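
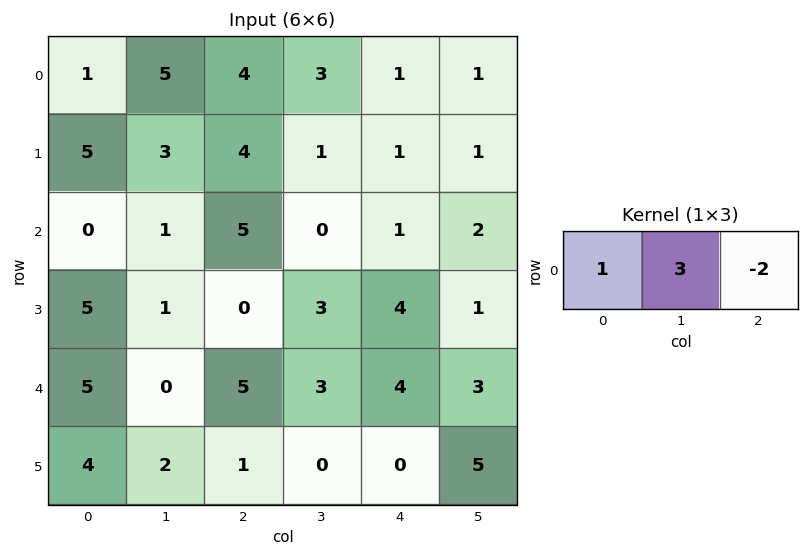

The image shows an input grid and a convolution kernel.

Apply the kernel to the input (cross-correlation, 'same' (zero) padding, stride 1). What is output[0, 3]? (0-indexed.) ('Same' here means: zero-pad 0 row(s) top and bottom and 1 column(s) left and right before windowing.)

11

The receptive field on the zero-padded input at this output position is [4 3 1]. Elementwise product with the kernel and sum: 4·1 + 3·3 + 1·-2.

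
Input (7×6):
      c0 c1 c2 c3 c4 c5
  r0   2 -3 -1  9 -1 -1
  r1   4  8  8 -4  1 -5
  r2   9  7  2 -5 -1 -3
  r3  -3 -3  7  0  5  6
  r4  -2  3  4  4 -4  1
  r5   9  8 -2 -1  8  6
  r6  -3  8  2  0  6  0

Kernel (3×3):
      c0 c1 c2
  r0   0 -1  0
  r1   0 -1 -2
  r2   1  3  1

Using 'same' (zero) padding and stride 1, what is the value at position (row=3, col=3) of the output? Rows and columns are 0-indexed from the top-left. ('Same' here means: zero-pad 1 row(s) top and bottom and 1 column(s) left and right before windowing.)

The receptive field on the zero-padded input at this output position is [2 -5 -1 / 7 0 5 / 4 4 -4]. Elementwise product with the kernel and sum: -5·-1 + 0·-1 + 5·-2 + 4·1 + 4·3 + -4·1.

7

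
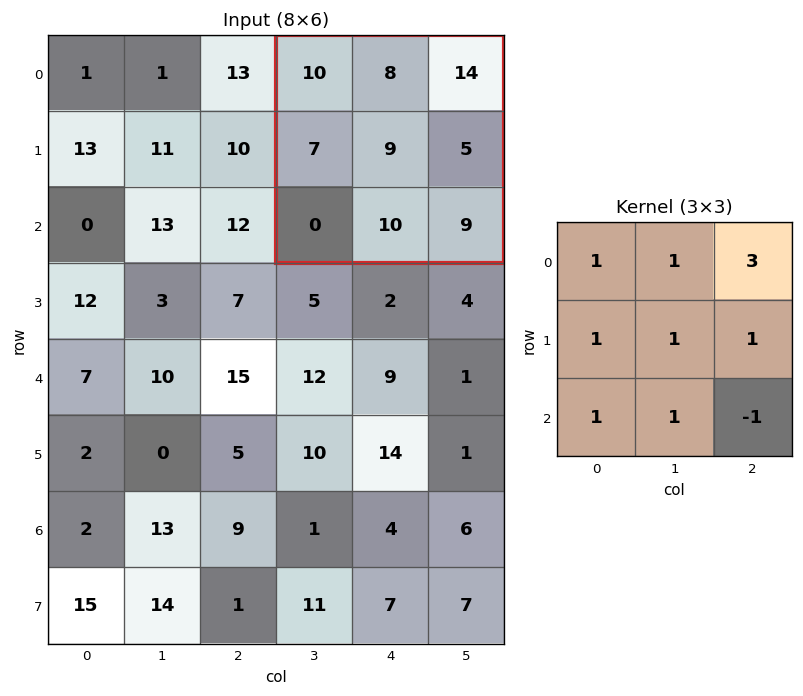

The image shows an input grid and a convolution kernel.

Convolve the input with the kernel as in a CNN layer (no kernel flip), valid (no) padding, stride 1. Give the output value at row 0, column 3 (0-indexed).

The receptive field on the input at this output position is [10 8 14 / 7 9 5 / 0 10 9]. Elementwise product with the kernel and sum: 10·1 + 8·1 + 14·3 + 7·1 + 9·1 + 5·1 + 0·1 + 10·1 + 9·-1.

82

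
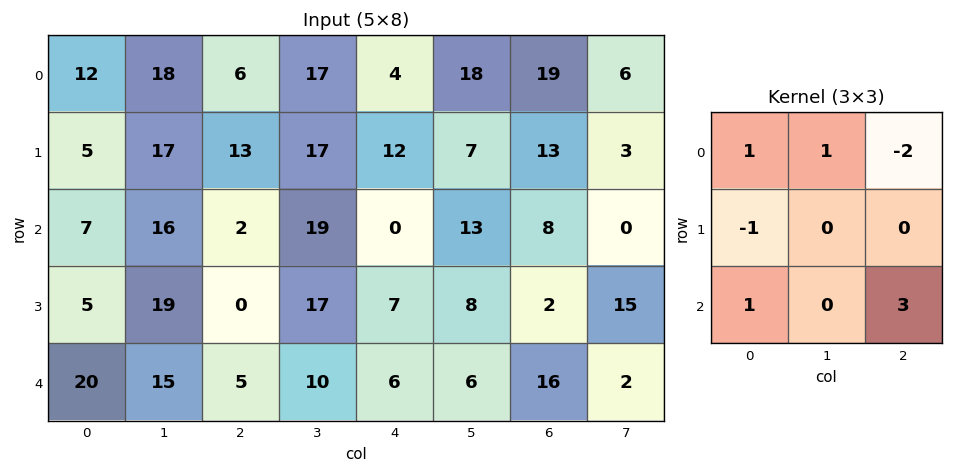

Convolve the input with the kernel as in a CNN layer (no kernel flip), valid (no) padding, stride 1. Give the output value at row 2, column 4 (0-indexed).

The receptive field on the input at this output position is [0 13 8 / 7 8 2 / 6 6 16]. Elementwise product with the kernel and sum: 0·1 + 13·1 + 8·-2 + 7·-1 + 6·1 + 16·3.

44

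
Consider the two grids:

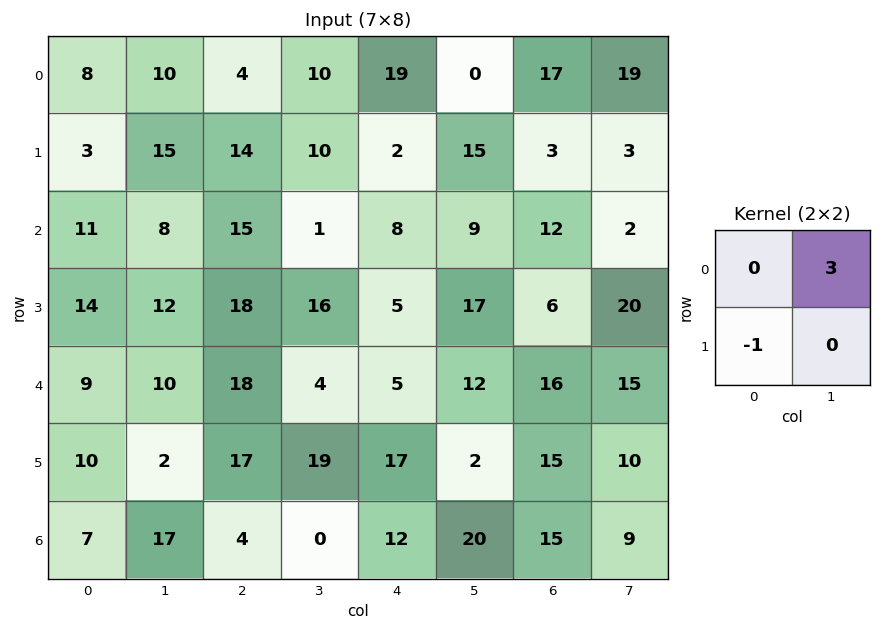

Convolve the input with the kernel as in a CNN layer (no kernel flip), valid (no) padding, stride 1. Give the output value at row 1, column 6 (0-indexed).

-3

The receptive field on the input at this output position is [3 3 / 12 2]. Elementwise product with the kernel and sum: 3·3 + 12·-1.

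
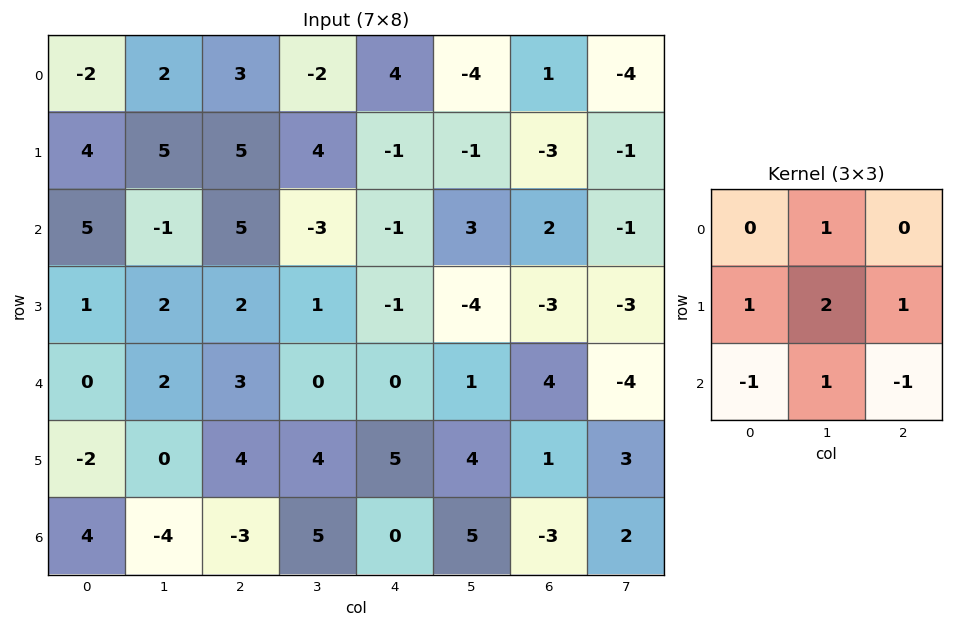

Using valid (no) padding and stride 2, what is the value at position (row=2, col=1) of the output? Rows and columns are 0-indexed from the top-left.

The receptive field on the input at this output position is [3 0 0 / 4 4 5 / -3 5 0]. Elementwise product with the kernel and sum: 0·1 + 4·1 + 4·2 + 5·1 + -3·-1 + 5·1 + 0·-1.

25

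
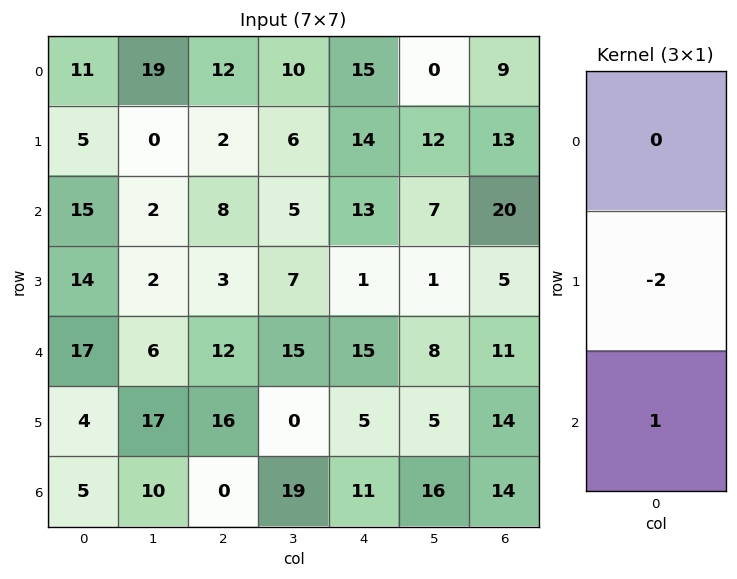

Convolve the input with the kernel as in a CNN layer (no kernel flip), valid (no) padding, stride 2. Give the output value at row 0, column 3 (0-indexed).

The receptive field on the input at this output position is [9 / 13 / 20]. Elementwise product with the kernel and sum: 13·-2 + 20·1.

-6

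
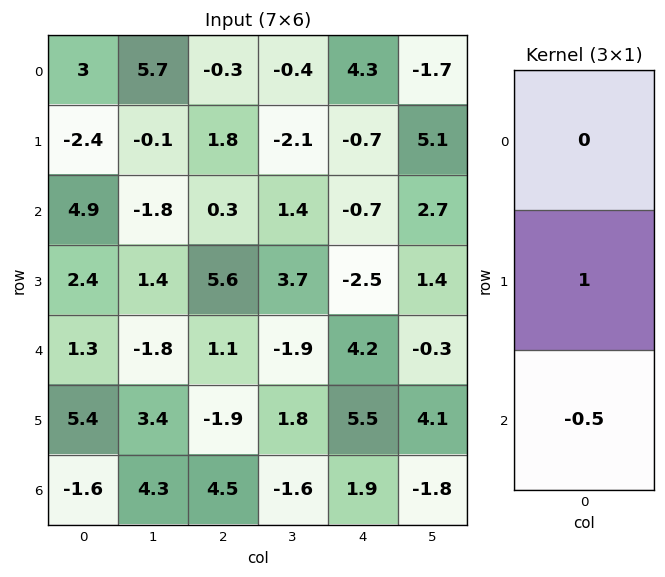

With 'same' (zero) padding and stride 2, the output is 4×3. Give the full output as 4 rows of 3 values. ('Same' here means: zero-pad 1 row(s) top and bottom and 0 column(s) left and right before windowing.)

Output[0,0]: The receptive field on the zero-padded input at this output position is [0 / 3 / -2.4]. Elementwise product with the kernel and sum: 3·1 + -2.4·-0.5.
Output[0,1]: The receptive field on the zero-padded input at this output position is [0 / -0.3 / 1.8]. Elementwise product with the kernel and sum: -0.3·1 + 1.8·-0.5.

4.2 -1.2 4.65
3.7 -2.5 0.55
-1.4 2.05 1.45
-1.6 4.5 1.9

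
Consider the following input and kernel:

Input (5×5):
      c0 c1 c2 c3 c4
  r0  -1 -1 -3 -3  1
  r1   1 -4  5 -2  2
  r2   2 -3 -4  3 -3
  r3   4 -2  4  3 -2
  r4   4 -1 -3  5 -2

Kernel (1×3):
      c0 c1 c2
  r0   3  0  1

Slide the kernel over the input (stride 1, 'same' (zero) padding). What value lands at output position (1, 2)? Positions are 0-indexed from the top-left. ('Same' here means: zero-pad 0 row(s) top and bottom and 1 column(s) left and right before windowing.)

The receptive field on the zero-padded input at this output position is [-4 5 -2]. Elementwise product with the kernel and sum: -4·3 + -2·1.

-14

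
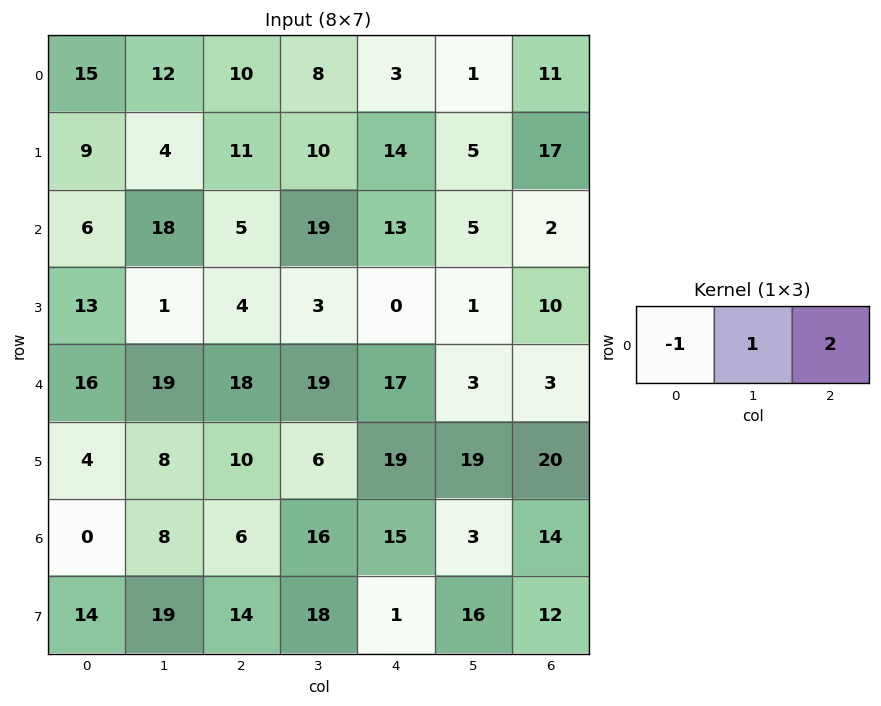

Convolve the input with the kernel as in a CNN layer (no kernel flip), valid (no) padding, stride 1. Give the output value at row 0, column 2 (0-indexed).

4

The receptive field on the input at this output position is [10 8 3]. Elementwise product with the kernel and sum: 10·-1 + 8·1 + 3·2.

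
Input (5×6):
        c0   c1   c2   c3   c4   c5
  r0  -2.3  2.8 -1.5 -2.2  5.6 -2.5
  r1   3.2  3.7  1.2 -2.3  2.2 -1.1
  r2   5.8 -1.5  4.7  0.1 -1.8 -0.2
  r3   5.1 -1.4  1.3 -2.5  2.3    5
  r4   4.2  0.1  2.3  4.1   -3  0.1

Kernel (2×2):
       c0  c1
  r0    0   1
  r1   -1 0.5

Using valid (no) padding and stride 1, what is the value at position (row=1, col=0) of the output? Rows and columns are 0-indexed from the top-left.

The receptive field on the input at this output position is [3.2 3.7 / 5.8 -1.5]. Elementwise product with the kernel and sum: 3.7·1 + 5.8·-1 + -1.5·0.5.

-2.85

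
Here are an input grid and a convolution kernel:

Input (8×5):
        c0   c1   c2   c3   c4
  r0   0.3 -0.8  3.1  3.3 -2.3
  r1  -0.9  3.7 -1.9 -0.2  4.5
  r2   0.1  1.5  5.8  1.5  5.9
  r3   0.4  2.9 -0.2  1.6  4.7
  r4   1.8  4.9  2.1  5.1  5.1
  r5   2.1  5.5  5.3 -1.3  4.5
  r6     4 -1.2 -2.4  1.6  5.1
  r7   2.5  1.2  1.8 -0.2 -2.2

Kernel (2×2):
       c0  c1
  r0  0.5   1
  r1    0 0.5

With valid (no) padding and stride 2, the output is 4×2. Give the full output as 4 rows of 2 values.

Output[0,0]: The receptive field on the input at this output position is [0.3 -0.8 / -0.9 3.7]. Elementwise product with the kernel and sum: 0.3·0.5 + -0.8·1 + 3.7·0.5.
Output[0,1]: The receptive field on the input at this output position is [3.1 3.3 / -1.9 -0.2]. Elementwise product with the kernel and sum: 3.1·0.5 + 3.3·1 + -0.2·0.5.

1.2 4.75
3 5.2
8.55 5.5
1.4 0.3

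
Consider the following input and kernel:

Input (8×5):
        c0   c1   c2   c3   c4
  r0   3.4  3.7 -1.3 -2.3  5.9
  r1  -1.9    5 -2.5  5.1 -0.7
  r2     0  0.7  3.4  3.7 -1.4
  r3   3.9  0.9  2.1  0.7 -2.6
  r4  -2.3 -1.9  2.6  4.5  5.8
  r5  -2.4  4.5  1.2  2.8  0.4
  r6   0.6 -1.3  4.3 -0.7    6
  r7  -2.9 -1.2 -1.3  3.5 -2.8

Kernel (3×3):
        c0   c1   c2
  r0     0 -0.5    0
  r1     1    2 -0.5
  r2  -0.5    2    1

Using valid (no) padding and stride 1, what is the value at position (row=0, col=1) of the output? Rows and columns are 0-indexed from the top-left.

8.25

The receptive field on the input at this output position is [3.7 -1.3 -2.3 / 5 -2.5 5.1 / 0.7 3.4 3.7]. Elementwise product with the kernel and sum: -1.3·-0.5 + 5·1 + -2.5·2 + 5.1·-0.5 + 0.7·-0.5 + 3.4·2 + 3.7·1.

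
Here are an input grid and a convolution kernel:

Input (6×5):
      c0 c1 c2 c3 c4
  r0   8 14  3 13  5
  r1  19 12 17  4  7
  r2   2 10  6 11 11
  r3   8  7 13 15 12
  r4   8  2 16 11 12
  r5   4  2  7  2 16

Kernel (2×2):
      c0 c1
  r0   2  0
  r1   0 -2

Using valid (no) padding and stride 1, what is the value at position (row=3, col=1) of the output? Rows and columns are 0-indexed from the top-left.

-18

The receptive field on the input at this output position is [7 13 / 2 16]. Elementwise product with the kernel and sum: 7·2 + 16·-2.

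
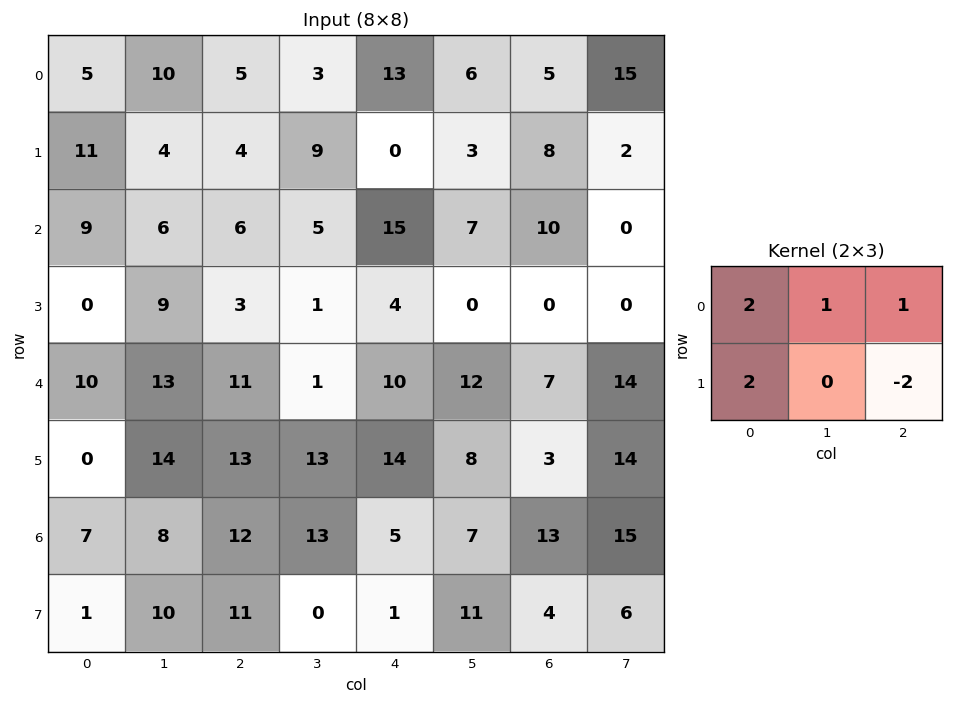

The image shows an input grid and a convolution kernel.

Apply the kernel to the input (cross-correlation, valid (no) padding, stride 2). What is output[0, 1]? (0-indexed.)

34

The receptive field on the input at this output position is [5 3 13 / 4 9 0]. Elementwise product with the kernel and sum: 5·2 + 3·1 + 13·1 + 4·2 + 0·-2.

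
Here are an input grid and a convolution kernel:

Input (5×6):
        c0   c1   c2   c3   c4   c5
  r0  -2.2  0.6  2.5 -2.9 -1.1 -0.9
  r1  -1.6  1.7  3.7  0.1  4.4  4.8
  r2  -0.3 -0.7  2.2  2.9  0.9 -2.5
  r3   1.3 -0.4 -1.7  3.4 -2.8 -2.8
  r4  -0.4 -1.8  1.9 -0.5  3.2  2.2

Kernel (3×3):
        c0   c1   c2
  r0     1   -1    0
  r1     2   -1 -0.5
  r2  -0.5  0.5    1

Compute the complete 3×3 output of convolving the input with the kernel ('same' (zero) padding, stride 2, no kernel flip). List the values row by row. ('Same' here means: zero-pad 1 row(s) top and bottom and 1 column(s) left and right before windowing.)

Output[0,0]: The receptive field on the zero-padded input at this output position is [0 0 0 / 0 -2.2 0.6 / 0 -1.6 1.7]. Elementwise product with the kernel and sum: 0·1 + 0·-1 + 0·2 + -2.2·-1 + 0.6·-0.5 + 0·-0.5 + -1.6·0.5 + 1.7·1.

2.8 1.25 2.7
2.5 -4.3 -4.05
0 -3.95 0.9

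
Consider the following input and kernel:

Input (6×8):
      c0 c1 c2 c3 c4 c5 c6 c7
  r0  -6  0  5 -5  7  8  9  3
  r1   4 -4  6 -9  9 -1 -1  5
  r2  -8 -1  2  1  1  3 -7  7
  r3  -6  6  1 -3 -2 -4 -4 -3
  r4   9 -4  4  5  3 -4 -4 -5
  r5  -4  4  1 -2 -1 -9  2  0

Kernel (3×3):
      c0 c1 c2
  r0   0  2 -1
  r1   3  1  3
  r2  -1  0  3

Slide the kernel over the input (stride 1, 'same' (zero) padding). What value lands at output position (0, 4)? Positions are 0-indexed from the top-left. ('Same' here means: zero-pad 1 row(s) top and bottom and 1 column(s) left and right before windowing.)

22

The receptive field on the zero-padded input at this output position is [0 0 0 / -5 7 8 / -9 9 -1]. Elementwise product with the kernel and sum: 0·2 + 0·-1 + -5·3 + 7·1 + 8·3 + -9·-1 + -1·3.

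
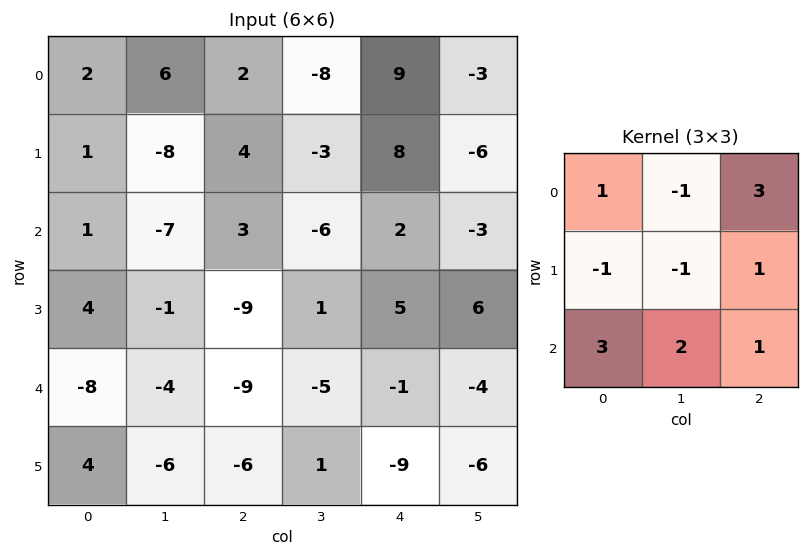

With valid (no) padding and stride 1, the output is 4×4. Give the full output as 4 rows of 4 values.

Output[0,0]: The receptive field on the input at this output position is [2 6 2 / 1 -8 4 / 1 -7 3]. Elementwise product with the kernel and sum: 2·1 + 6·-1 + 2·3 + 1·-1 + -8·-1 + 4·1 + 1·3 + -7·2 + 3·1.

5 -40 43 -54
31 -43 16 -9
-36 -52 -10 -38
-25 -10 -7 -5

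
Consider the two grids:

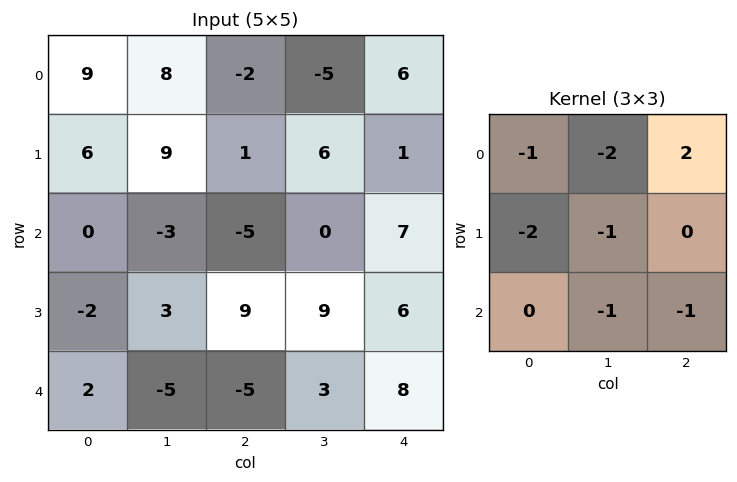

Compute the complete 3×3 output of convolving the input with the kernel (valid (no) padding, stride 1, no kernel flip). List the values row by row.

Output[0,0]: The receptive field on the input at this output position is [9 8 -2 / 6 9 1 / 0 -3 -5]. Elementwise product with the kernel and sum: 9·-1 + 8·-2 + -2·2 + 6·-2 + 9·-1 + -3·-1 + -5·-1.

-42 -28 9
-31 -6 -16
7 0 -19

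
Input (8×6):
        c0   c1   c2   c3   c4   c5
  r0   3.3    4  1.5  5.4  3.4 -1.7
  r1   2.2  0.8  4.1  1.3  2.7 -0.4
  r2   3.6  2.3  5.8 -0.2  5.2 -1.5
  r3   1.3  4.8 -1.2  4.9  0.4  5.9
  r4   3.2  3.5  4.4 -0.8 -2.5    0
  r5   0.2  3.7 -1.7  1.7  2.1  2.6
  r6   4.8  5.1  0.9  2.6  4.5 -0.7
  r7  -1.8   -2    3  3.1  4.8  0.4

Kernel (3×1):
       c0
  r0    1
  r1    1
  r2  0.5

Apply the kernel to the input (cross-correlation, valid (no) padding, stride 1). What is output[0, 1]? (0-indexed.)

The receptive field on the input at this output position is [4 / 0.8 / 2.3]. Elementwise product with the kernel and sum: 4·1 + 0.8·1 + 2.3·0.5.

5.95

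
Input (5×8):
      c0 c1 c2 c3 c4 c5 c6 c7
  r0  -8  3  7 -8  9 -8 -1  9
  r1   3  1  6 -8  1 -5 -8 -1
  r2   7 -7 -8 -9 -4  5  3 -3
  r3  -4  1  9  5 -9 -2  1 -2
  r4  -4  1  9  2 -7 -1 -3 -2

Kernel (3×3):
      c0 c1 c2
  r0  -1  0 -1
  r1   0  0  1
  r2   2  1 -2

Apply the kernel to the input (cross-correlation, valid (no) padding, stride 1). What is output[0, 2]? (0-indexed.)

The receptive field on the input at this output position is [7 -8 9 / 6 -8 1 / -8 -9 -4]. Elementwise product with the kernel and sum: 7·-1 + 9·-1 + 1·1 + -8·2 + -9·1 + -4·-2.

-32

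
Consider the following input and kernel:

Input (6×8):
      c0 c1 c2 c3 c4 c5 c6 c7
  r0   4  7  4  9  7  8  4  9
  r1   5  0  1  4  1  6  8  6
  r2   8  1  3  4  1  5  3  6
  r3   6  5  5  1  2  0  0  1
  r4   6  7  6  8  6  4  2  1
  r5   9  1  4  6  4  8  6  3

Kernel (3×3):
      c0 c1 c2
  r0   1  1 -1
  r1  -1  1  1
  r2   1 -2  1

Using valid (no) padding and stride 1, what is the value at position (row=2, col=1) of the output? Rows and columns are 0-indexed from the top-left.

The receptive field on the input at this output position is [1 3 4 / 5 5 1 / 7 6 8]. Elementwise product with the kernel and sum: 1·1 + 3·1 + 4·-1 + 5·-1 + 5·1 + 1·1 + 7·1 + 6·-2 + 8·1.

4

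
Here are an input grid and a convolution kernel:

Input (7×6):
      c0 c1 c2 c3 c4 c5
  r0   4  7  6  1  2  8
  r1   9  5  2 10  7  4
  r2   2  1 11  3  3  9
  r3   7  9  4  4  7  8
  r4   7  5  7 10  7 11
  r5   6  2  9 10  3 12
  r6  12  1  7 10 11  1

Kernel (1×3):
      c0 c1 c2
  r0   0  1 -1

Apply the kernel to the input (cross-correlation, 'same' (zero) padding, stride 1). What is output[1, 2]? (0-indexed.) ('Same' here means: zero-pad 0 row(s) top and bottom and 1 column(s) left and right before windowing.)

The receptive field on the zero-padded input at this output position is [5 2 10]. Elementwise product with the kernel and sum: 2·1 + 10·-1.

-8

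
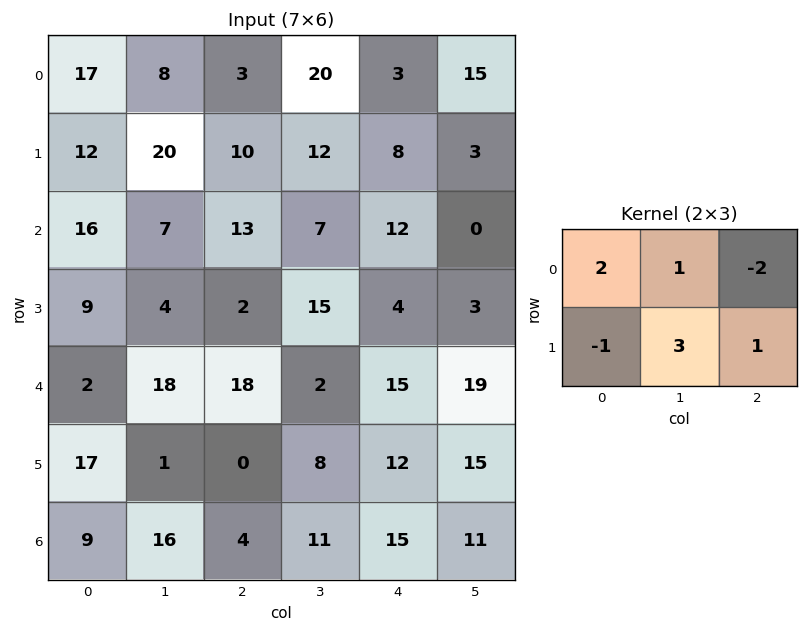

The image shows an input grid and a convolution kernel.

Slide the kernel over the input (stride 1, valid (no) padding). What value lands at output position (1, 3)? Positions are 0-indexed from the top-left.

55

The receptive field on the input at this output position is [12 8 3 / 7 12 0]. Elementwise product with the kernel and sum: 12·2 + 8·1 + 3·-2 + 7·-1 + 12·3 + 0·1.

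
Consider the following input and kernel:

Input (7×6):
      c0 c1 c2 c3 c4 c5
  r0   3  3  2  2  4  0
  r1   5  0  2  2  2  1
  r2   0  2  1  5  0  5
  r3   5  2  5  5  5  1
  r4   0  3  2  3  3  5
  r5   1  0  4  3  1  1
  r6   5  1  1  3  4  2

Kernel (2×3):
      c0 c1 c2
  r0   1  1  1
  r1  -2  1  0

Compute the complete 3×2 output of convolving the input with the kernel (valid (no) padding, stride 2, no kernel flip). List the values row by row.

Output[0,0]: The receptive field on the input at this output position is [3 3 2 / 5 0 2]. Elementwise product with the kernel and sum: 3·1 + 3·1 + 2·1 + 5·-2 + 0·1.
Output[0,1]: The receptive field on the input at this output position is [2 2 4 / 2 2 2]. Elementwise product with the kernel and sum: 2·1 + 2·1 + 4·1 + 2·-2 + 2·1.

-2 6
-5 1
3 3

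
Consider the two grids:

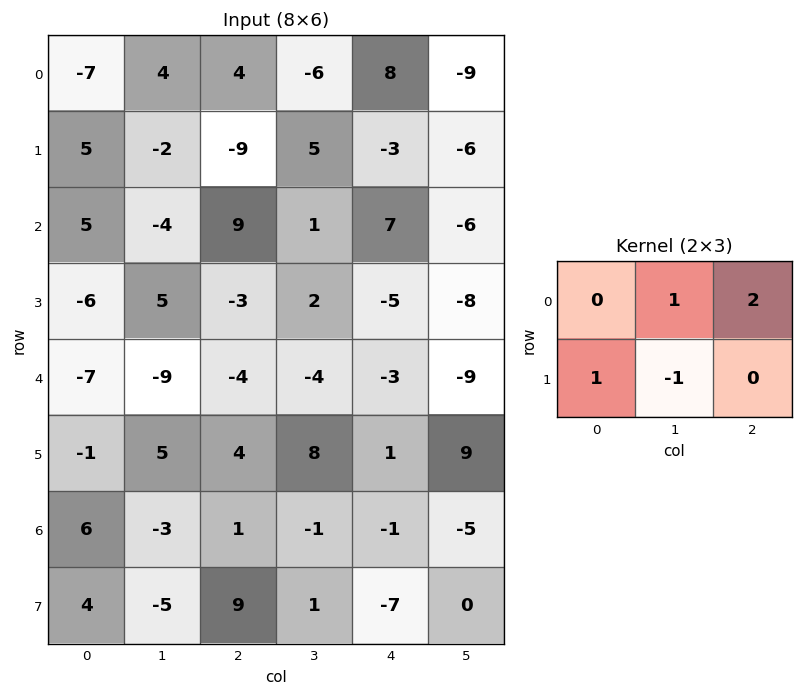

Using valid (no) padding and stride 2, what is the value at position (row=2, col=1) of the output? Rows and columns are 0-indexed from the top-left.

-14

The receptive field on the input at this output position is [-4 -4 -3 / 4 8 1]. Elementwise product with the kernel and sum: -4·1 + -3·2 + 4·1 + 8·-1.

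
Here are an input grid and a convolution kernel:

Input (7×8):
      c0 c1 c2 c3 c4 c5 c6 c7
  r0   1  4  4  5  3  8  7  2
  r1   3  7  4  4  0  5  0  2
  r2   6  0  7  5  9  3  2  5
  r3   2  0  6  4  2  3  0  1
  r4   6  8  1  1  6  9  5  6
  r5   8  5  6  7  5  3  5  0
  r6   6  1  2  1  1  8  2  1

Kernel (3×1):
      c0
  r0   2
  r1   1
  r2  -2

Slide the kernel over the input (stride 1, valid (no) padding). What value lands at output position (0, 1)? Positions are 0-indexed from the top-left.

The receptive field on the input at this output position is [4 / 7 / 0]. Elementwise product with the kernel and sum: 4·2 + 7·1 + 0·-2.

15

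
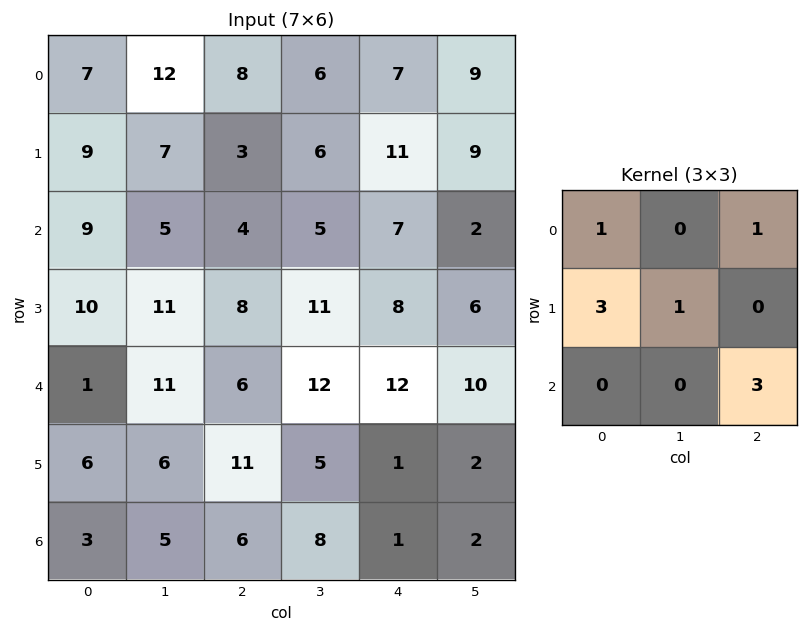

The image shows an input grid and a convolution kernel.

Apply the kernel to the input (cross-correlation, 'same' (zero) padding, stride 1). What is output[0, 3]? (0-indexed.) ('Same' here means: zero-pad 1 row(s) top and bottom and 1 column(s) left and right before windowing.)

The receptive field on the zero-padded input at this output position is [0 0 0 / 8 6 7 / 3 6 11]. Elementwise product with the kernel and sum: 0·1 + 0·1 + 8·3 + 6·1 + 11·3.

63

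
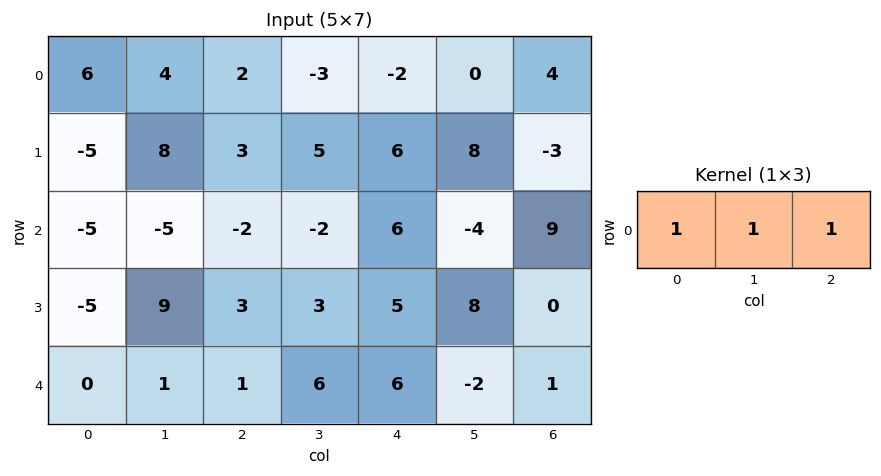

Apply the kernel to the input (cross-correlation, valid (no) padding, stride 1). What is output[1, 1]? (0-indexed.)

16

The receptive field on the input at this output position is [8 3 5]. Elementwise product with the kernel and sum: 8·1 + 3·1 + 5·1.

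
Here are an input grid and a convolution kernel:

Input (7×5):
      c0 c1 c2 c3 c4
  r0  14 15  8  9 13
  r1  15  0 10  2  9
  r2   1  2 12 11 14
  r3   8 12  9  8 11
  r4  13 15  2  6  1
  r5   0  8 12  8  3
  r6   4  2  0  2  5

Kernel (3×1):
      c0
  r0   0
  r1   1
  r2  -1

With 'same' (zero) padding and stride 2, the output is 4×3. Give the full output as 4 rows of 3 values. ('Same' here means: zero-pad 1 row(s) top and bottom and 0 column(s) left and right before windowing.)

Output[0,0]: The receptive field on the zero-padded input at this output position is [0 / 14 / 15]. Elementwise product with the kernel and sum: 14·1 + 15·-1.
Output[0,1]: The receptive field on the zero-padded input at this output position is [0 / 8 / 10]. Elementwise product with the kernel and sum: 8·1 + 10·-1.

-1 -2 4
-7 3 3
13 -10 -2
4 0 5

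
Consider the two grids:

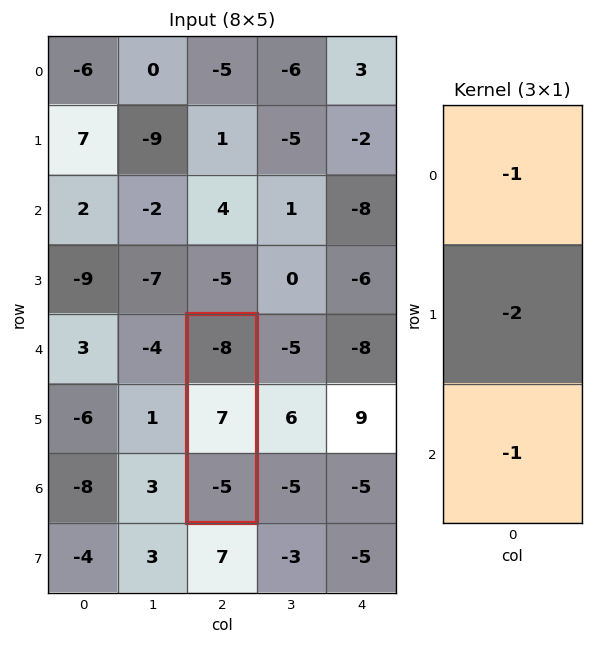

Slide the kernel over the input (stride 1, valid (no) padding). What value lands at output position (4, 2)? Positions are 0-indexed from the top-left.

-1

The receptive field on the input at this output position is [-8 / 7 / -5]. Elementwise product with the kernel and sum: -8·-1 + 7·-2 + -5·-1.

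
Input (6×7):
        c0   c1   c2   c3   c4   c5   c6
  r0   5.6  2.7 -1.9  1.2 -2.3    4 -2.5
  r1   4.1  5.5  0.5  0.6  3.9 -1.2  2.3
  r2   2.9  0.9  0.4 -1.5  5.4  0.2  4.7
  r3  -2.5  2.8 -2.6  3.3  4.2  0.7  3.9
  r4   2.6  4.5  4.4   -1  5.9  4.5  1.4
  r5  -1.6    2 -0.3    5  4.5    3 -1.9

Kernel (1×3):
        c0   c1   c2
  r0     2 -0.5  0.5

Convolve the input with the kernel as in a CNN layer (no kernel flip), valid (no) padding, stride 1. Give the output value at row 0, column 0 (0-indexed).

The receptive field on the input at this output position is [5.6 2.7 -1.9]. Elementwise product with the kernel and sum: 5.6·2 + 2.7·-0.5 + -1.9·0.5.

8.9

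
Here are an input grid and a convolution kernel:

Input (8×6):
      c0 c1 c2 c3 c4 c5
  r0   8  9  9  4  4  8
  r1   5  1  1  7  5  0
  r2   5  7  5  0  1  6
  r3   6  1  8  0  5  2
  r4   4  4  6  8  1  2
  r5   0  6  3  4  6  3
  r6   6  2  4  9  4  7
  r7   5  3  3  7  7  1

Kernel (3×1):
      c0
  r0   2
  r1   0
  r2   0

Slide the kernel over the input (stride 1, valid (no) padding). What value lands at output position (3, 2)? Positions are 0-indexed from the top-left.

16

The receptive field on the input at this output position is [8 / 6 / 3]. Elementwise product with the kernel and sum: 8·2.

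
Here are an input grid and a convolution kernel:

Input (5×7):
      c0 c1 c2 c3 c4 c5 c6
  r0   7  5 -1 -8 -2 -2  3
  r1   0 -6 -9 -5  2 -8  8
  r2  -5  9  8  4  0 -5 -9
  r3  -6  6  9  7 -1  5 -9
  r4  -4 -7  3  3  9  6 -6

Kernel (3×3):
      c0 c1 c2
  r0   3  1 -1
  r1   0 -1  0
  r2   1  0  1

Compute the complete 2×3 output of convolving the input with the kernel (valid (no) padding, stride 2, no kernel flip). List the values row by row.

36 4 -12
-21 33 2

Output[0,0]: The receptive field on the input at this output position is [7 5 -1 / 0 -6 -9 / -5 9 8]. Elementwise product with the kernel and sum: 7·3 + 5·1 + -1·-1 + -6·-1 + -5·1 + 8·1.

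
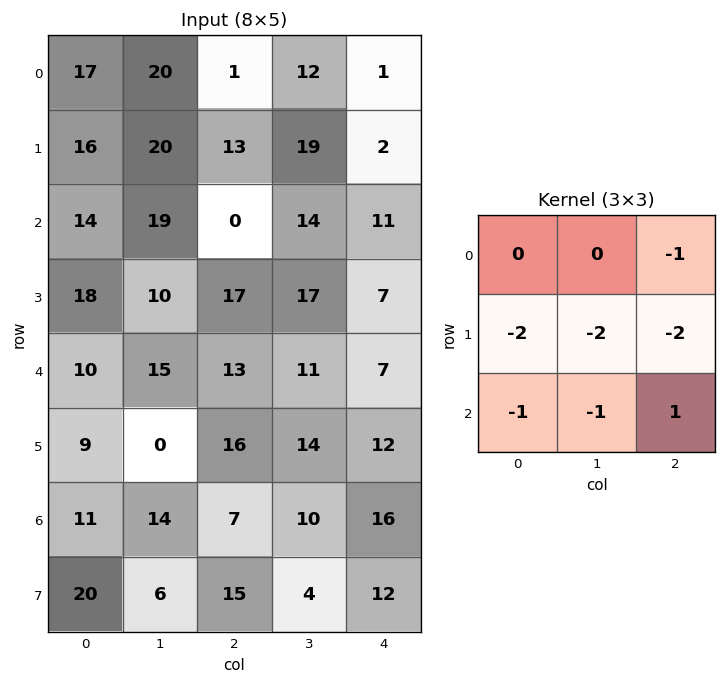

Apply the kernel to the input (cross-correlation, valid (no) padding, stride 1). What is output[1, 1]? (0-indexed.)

-95

The receptive field on the input at this output position is [20 13 19 / 19 0 14 / 10 17 17]. Elementwise product with the kernel and sum: 19·-1 + 19·-2 + 0·-2 + 14·-2 + 10·-1 + 17·-1 + 17·1.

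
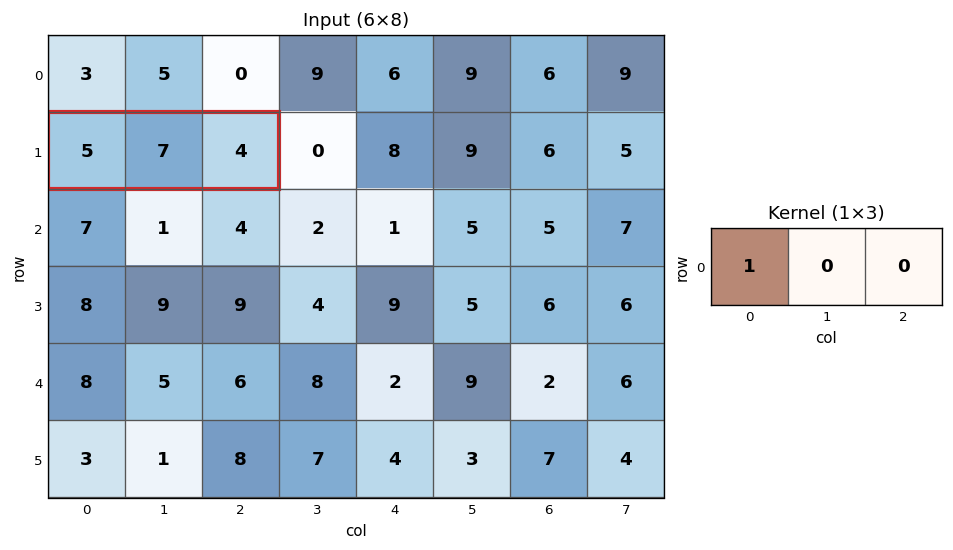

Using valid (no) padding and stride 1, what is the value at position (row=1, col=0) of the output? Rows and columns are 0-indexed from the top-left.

5

The receptive field on the input at this output position is [5 7 4]. Elementwise product with the kernel and sum: 5·1.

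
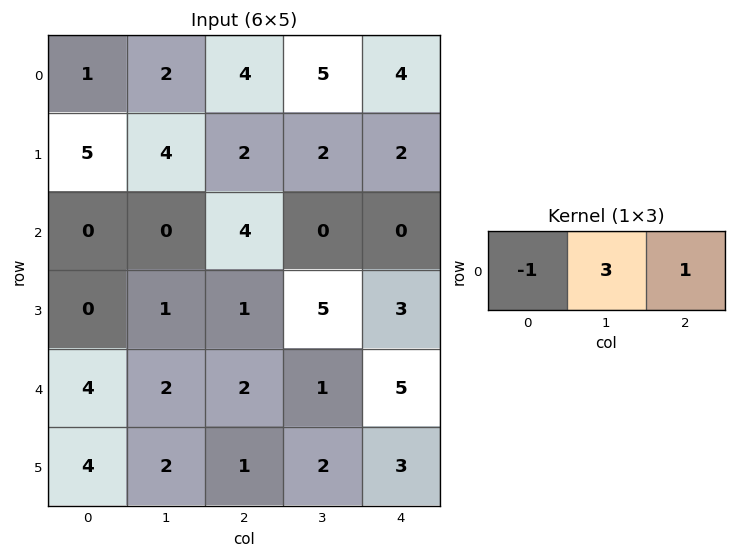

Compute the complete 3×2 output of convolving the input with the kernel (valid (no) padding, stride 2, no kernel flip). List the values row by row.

Output[0,0]: The receptive field on the input at this output position is [1 2 4]. Elementwise product with the kernel and sum: 1·-1 + 2·3 + 4·1.

9 15
4 -4
4 6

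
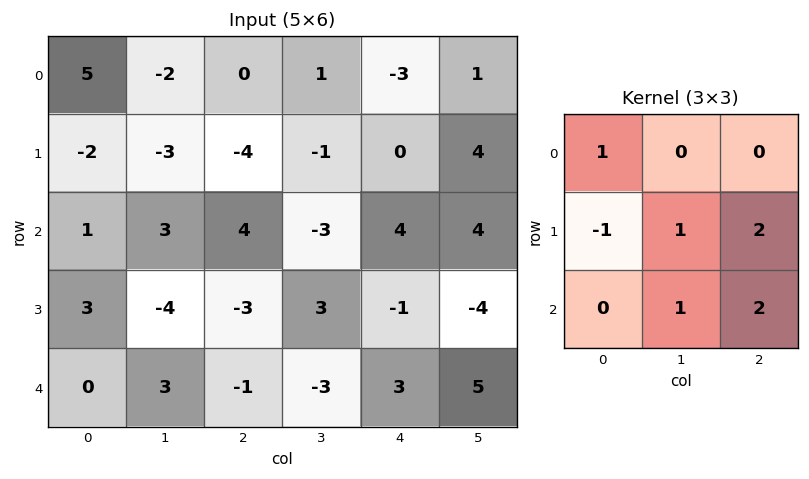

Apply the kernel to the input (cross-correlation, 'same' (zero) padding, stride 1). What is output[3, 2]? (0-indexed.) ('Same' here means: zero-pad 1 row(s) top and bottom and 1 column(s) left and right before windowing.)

3

The receptive field on the zero-padded input at this output position is [3 4 -3 / -4 -3 3 / 3 -1 -3]. Elementwise product with the kernel and sum: 3·1 + -4·-1 + -3·1 + 3·2 + -1·1 + -3·2.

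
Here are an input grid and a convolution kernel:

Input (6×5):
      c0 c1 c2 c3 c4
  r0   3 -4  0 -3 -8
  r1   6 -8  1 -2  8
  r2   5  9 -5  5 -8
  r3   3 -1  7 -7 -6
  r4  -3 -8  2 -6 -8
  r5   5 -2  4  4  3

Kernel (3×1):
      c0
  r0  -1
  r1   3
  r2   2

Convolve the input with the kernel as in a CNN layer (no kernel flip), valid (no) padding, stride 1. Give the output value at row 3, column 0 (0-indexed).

The receptive field on the input at this output position is [3 / -3 / 5]. Elementwise product with the kernel and sum: 3·-1 + -3·3 + 5·2.

-2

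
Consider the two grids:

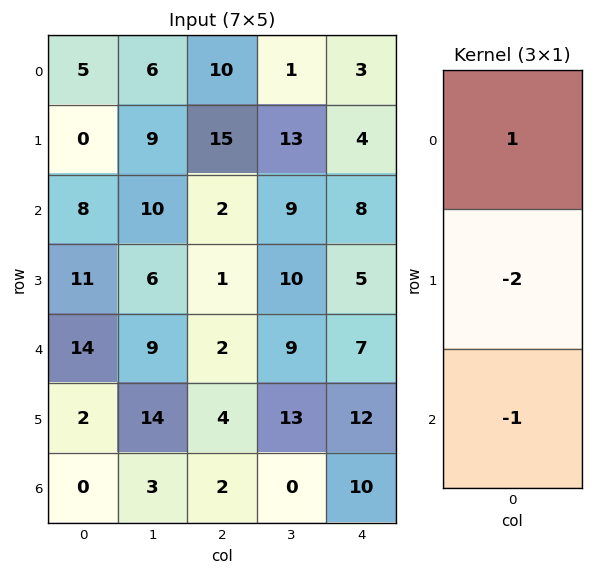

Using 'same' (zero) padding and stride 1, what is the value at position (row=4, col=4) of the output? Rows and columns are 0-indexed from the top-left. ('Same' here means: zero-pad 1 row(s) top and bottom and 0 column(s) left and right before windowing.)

The receptive field on the zero-padded input at this output position is [5 / 7 / 12]. Elementwise product with the kernel and sum: 5·1 + 7·-2 + 12·-1.

-21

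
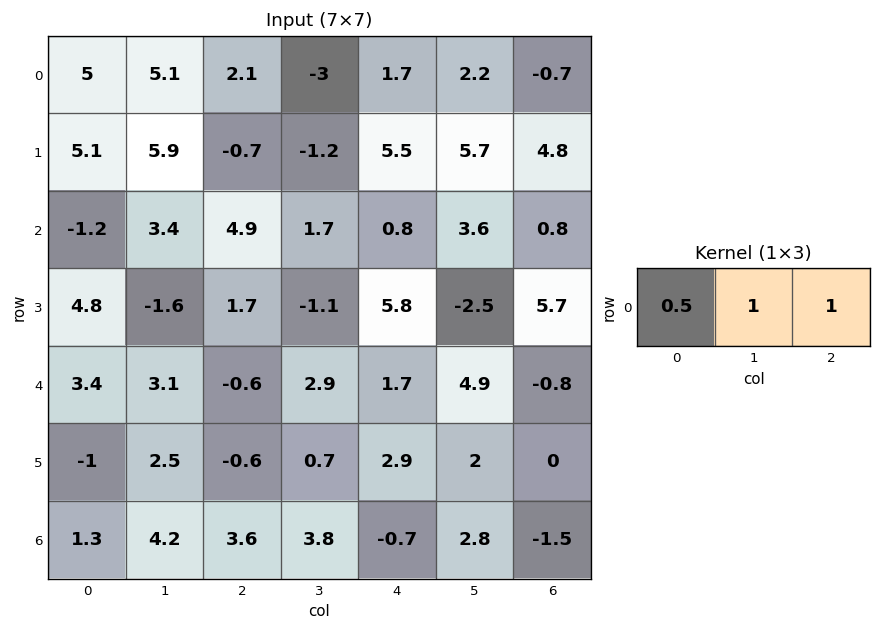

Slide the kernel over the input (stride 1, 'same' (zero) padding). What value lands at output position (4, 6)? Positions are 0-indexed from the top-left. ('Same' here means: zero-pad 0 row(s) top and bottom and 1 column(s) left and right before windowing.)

The receptive field on the zero-padded input at this output position is [4.9 -0.8 0]. Elementwise product with the kernel and sum: 4.9·0.5 + -0.8·1 + 0·1.

1.65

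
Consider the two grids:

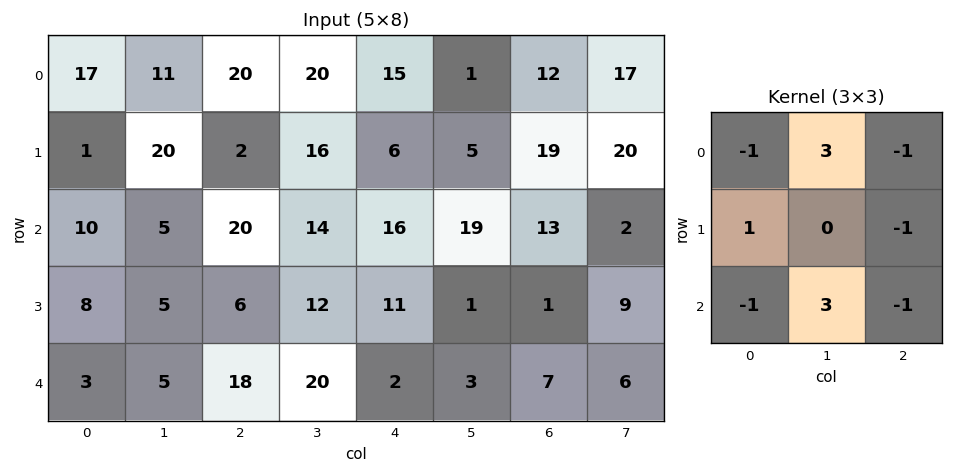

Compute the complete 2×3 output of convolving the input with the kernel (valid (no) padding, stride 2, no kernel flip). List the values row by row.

-20 27 -9
-19 41 38

Output[0,0]: The receptive field on the input at this output position is [17 11 20 / 1 20 2 / 10 5 20]. Elementwise product with the kernel and sum: 17·-1 + 11·3 + 20·-1 + 1·1 + 2·-1 + 10·-1 + 5·3 + 20·-1.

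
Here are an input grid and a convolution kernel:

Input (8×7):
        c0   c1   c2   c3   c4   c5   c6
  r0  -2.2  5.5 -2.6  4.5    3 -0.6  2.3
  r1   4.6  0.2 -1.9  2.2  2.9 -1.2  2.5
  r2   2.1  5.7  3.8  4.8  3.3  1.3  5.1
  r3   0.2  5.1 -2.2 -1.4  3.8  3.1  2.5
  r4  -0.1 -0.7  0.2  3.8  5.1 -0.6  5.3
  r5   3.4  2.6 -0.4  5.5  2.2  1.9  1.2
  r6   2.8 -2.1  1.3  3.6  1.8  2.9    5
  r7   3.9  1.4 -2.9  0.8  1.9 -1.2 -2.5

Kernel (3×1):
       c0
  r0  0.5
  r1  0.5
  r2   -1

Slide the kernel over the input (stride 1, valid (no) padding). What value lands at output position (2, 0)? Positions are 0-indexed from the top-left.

1.25

The receptive field on the input at this output position is [2.1 / 0.2 / -0.1]. Elementwise product with the kernel and sum: 2.1·0.5 + 0.2·0.5 + -0.1·-1.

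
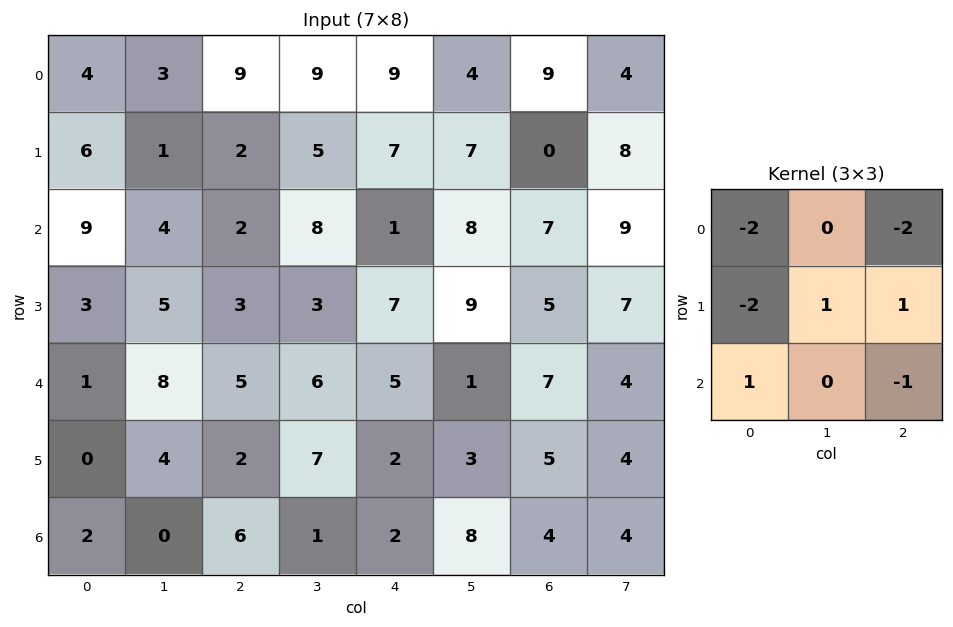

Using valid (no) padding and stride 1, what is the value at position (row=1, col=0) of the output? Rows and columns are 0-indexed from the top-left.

-28

The receptive field on the input at this output position is [6 1 2 / 9 4 2 / 3 5 3]. Elementwise product with the kernel and sum: 6·-2 + 2·-2 + 9·-2 + 4·1 + 2·1 + 3·1 + 3·-1.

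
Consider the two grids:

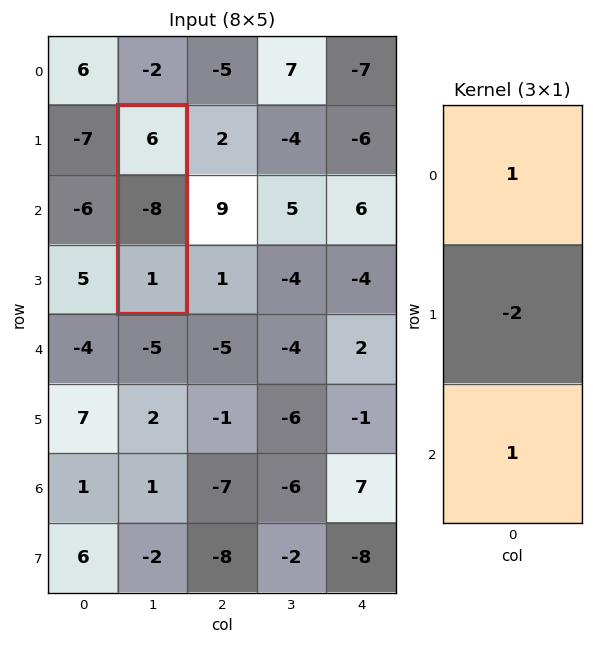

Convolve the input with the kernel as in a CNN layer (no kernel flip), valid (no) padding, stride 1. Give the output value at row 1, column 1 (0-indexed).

The receptive field on the input at this output position is [6 / -8 / 1]. Elementwise product with the kernel and sum: 6·1 + -8·-2 + 1·1.

23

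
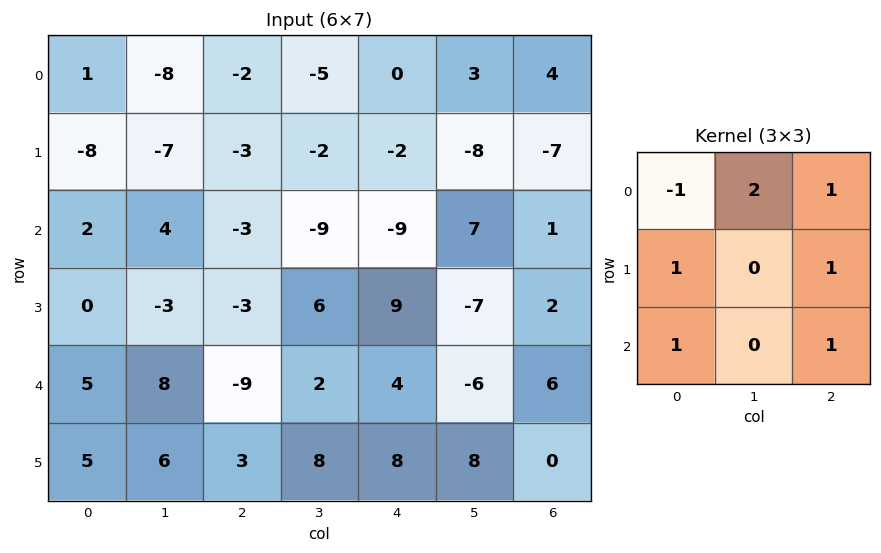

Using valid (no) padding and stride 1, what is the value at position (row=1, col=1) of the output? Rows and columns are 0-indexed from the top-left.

The receptive field on the input at this output position is [-7 -3 -2 / 4 -3 -9 / -3 -3 6]. Elementwise product with the kernel and sum: -7·-1 + -3·2 + -2·1 + 4·1 + -9·1 + -3·1 + 6·1.

-3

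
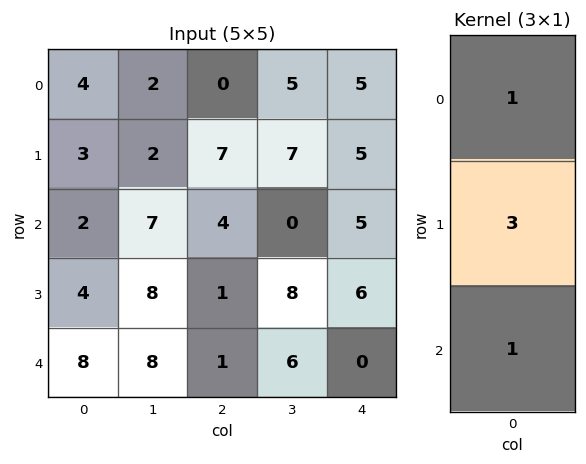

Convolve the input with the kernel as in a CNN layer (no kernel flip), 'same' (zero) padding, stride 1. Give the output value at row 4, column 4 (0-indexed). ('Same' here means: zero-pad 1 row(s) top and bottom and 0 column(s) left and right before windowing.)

6

The receptive field on the zero-padded input at this output position is [6 / 0 / 0]. Elementwise product with the kernel and sum: 6·1 + 0·3 + 0·1.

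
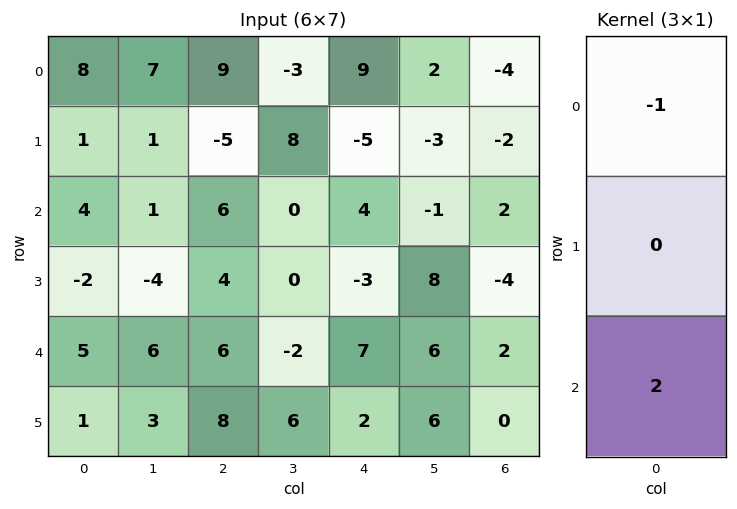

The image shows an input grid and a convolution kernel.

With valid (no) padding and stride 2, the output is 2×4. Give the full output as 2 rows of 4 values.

Output[0,0]: The receptive field on the input at this output position is [8 / 1 / 4]. Elementwise product with the kernel and sum: 8·-1 + 4·2.

0 3 -1 8
6 6 10 2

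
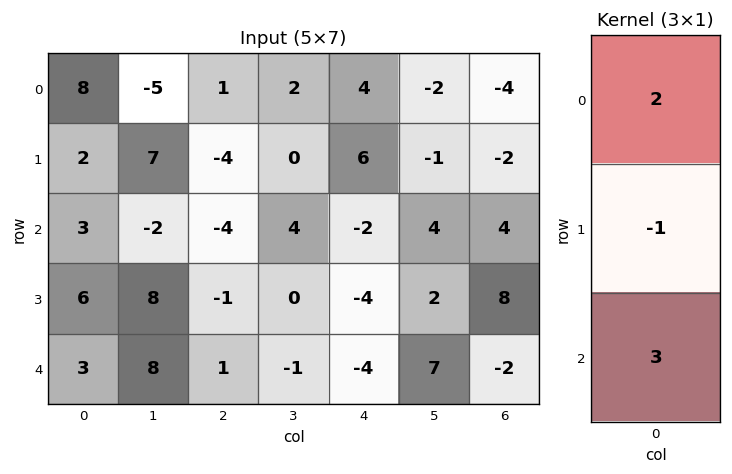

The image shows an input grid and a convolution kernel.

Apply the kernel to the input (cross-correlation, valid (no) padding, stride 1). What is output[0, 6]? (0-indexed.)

6

The receptive field on the input at this output position is [-4 / -2 / 4]. Elementwise product with the kernel and sum: -4·2 + -2·-1 + 4·3.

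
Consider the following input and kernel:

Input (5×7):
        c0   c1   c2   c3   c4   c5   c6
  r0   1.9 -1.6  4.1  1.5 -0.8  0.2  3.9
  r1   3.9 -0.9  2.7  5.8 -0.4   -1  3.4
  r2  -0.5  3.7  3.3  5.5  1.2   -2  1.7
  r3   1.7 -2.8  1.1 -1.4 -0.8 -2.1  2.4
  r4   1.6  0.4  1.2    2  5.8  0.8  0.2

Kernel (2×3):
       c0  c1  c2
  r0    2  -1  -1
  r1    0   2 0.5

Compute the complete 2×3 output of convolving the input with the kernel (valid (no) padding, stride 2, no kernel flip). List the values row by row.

0.85 18.9 -6
-13.05 -3.3 -0.3

Output[0,0]: The receptive field on the input at this output position is [1.9 -1.6 4.1 / 3.9 -0.9 2.7]. Elementwise product with the kernel and sum: 1.9·2 + -1.6·-1 + 4.1·-1 + -0.9·2 + 2.7·0.5.
Output[0,1]: The receptive field on the input at this output position is [4.1 1.5 -0.8 / 2.7 5.8 -0.4]. Elementwise product with the kernel and sum: 4.1·2 + 1.5·-1 + -0.8·-1 + 5.8·2 + -0.4·0.5.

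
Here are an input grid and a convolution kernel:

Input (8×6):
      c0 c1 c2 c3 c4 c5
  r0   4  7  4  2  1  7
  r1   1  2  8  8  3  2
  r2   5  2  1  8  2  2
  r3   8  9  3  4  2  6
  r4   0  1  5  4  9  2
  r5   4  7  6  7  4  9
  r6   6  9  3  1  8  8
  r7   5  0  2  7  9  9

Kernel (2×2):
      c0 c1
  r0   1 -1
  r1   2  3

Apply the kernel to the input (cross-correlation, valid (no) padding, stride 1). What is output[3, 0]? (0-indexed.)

2

The receptive field on the input at this output position is [8 9 / 0 1]. Elementwise product with the kernel and sum: 8·1 + 9·-1 + 0·2 + 1·3.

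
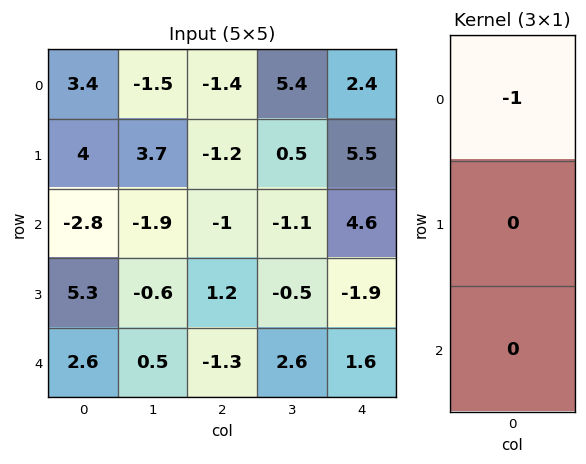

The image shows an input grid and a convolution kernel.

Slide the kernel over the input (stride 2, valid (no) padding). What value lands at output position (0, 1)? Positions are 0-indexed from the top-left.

The receptive field on the input at this output position is [-1.4 / -1.2 / -1]. Elementwise product with the kernel and sum: -1.4·-1.

1.4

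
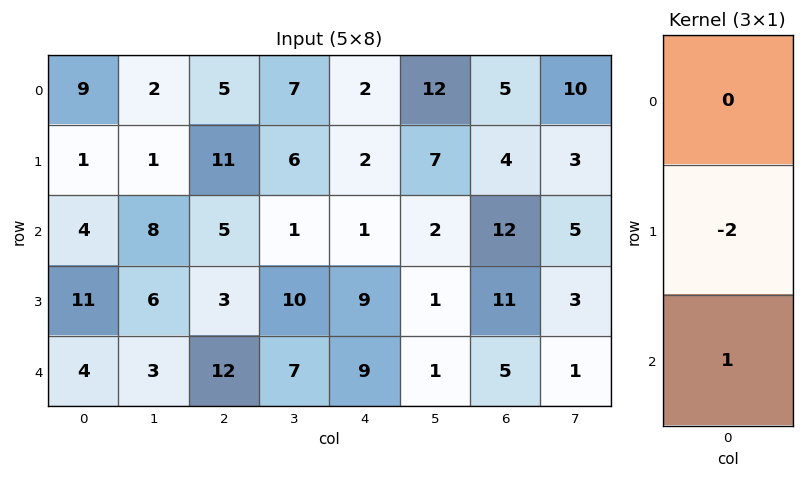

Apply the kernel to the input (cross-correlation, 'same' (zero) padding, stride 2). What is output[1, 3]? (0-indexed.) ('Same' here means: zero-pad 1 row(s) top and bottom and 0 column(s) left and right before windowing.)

-13

The receptive field on the zero-padded input at this output position is [4 / 12 / 11]. Elementwise product with the kernel and sum: 12·-2 + 11·1.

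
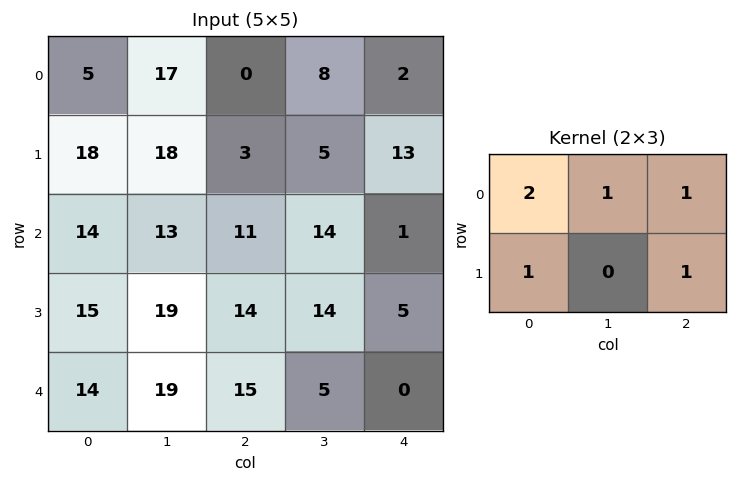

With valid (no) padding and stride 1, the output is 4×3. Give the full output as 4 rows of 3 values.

48 65 26
82 71 36
81 84 56
92 90 62

Output[0,0]: The receptive field on the input at this output position is [5 17 0 / 18 18 3]. Elementwise product with the kernel and sum: 5·2 + 17·1 + 0·1 + 18·1 + 3·1.
Output[0,1]: The receptive field on the input at this output position is [17 0 8 / 18 3 5]. Elementwise product with the kernel and sum: 17·2 + 0·1 + 8·1 + 18·1 + 5·1.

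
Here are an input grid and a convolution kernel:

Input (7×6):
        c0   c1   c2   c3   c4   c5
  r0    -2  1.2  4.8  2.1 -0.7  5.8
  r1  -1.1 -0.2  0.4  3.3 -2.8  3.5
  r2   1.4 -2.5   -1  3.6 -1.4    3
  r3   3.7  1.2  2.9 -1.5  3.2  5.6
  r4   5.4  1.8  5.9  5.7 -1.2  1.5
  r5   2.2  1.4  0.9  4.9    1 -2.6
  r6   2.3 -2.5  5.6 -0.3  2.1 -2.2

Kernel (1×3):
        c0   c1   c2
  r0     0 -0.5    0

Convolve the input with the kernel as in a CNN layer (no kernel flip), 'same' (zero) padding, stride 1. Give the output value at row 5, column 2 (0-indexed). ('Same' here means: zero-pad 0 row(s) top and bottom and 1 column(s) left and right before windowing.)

-0.45

The receptive field on the zero-padded input at this output position is [1.4 0.9 4.9]. Elementwise product with the kernel and sum: 0.9·-0.5.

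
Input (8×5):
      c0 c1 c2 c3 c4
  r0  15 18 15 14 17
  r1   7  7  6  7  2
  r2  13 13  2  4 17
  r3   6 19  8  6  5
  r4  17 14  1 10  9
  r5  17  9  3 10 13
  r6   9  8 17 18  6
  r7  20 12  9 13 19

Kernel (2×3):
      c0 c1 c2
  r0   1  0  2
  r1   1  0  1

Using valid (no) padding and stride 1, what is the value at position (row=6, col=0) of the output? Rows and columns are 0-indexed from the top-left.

72

The receptive field on the input at this output position is [9 8 17 / 20 12 9]. Elementwise product with the kernel and sum: 9·1 + 17·2 + 20·1 + 9·1.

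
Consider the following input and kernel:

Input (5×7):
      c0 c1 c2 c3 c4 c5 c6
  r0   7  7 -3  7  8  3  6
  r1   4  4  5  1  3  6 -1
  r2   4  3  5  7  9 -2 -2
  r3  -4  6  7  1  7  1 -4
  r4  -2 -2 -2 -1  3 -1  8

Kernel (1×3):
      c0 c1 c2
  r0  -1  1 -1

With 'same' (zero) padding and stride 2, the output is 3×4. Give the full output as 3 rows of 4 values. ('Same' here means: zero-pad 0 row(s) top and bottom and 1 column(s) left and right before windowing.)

0 -17 -2 3
1 -5 4 0
0 1 5 9

Output[0,0]: The receptive field on the zero-padded input at this output position is [0 7 7]. Elementwise product with the kernel and sum: 0·-1 + 7·1 + 7·-1.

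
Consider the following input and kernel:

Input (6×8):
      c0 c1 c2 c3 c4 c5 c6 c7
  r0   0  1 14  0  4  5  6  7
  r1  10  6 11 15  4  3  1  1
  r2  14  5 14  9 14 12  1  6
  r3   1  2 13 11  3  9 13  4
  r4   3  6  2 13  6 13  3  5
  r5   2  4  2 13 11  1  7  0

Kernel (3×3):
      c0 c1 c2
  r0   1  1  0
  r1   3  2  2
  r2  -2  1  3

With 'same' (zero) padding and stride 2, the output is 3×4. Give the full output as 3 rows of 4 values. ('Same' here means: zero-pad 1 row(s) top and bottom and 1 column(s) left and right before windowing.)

Output[0,0]: The receptive field on the zero-padded input at this output position is [0 0 0 / 0 0 1 / 0 10 6]. Elementwise product with the kernel and sum: 0·1 + 0·1 + 0·3 + 0·2 + 1·2 + 0·-2 + 10·1 + 6·3.

30 75 1 39
55 120 106 61
33 96 79 82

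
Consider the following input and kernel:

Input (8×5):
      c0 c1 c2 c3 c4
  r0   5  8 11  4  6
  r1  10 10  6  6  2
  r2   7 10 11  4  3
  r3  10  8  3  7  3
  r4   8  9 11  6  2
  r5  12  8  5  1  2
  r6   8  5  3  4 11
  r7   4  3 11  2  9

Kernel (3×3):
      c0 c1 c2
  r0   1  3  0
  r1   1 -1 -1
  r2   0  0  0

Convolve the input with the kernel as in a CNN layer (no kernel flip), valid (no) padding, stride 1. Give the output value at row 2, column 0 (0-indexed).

The receptive field on the input at this output position is [7 10 11 / 10 8 3 / 8 9 11]. Elementwise product with the kernel and sum: 7·1 + 10·3 + 10·1 + 8·-1 + 3·-1.

36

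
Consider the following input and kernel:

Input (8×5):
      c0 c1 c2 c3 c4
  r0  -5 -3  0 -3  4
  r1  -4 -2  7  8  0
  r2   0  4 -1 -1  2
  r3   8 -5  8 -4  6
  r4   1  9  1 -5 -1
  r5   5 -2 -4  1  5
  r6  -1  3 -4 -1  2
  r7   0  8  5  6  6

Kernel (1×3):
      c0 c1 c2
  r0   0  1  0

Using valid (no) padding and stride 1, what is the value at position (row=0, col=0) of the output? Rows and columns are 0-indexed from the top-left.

The receptive field on the input at this output position is [-5 -3 0]. Elementwise product with the kernel and sum: -3·1.

-3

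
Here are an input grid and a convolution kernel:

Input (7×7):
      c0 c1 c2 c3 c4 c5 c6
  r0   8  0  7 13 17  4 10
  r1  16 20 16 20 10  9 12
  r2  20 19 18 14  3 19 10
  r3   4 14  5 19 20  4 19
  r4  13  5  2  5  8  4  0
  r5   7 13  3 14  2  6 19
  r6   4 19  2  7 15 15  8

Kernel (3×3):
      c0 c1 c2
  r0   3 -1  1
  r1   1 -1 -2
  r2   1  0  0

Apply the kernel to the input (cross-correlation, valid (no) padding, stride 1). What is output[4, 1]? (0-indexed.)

The receptive field on the input at this output position is [5 2 5 / 13 3 14 / 19 2 7]. Elementwise product with the kernel and sum: 5·3 + 2·-1 + 5·1 + 13·1 + 3·-1 + 14·-2 + 19·1.

19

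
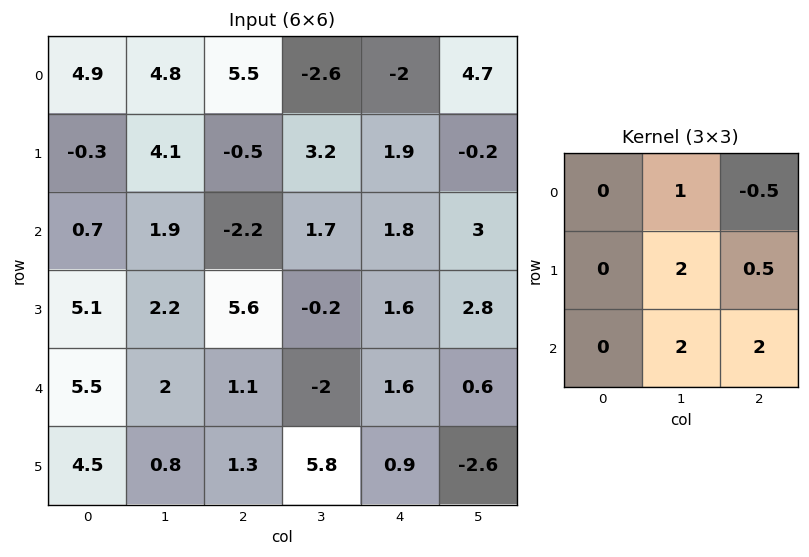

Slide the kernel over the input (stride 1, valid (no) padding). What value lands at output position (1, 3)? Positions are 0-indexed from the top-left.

The receptive field on the input at this output position is [3.2 1.9 -0.2 / 1.7 1.8 3 / -0.2 1.6 2.8]. Elementwise product with the kernel and sum: 1.9·1 + -0.2·-0.5 + 1.8·2 + 3·0.5 + 1.6·2 + 2.8·2.

15.9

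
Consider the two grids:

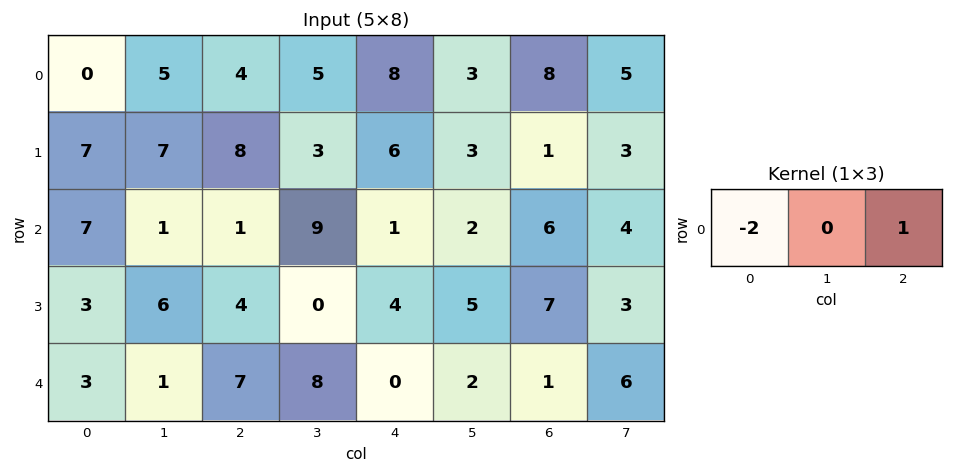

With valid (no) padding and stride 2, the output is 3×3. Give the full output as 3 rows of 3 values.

Output[0,0]: The receptive field on the input at this output position is [0 5 4]. Elementwise product with the kernel and sum: 0·-2 + 4·1.
Output[0,1]: The receptive field on the input at this output position is [4 5 8]. Elementwise product with the kernel and sum: 4·-2 + 8·1.

4 0 -8
-13 -1 4
1 -14 1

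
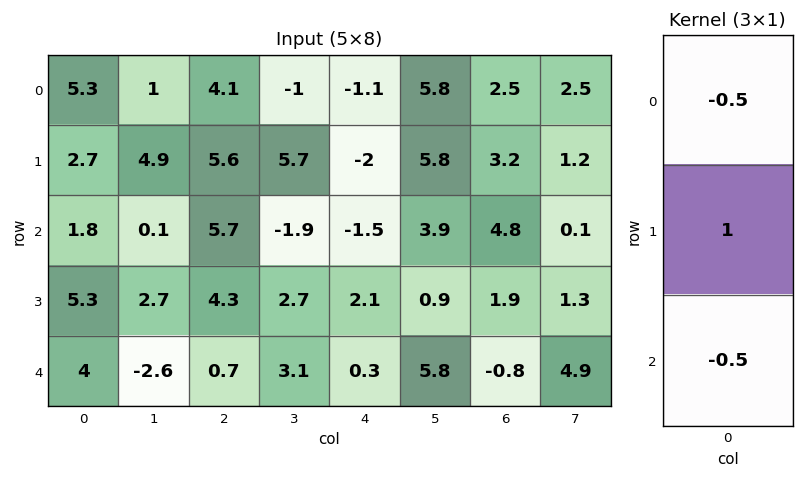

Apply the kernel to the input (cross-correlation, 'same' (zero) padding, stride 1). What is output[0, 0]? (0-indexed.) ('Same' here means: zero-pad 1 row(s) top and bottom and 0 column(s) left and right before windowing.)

The receptive field on the zero-padded input at this output position is [0 / 5.3 / 2.7]. Elementwise product with the kernel and sum: 0·-0.5 + 5.3·1 + 2.7·-0.5.

3.95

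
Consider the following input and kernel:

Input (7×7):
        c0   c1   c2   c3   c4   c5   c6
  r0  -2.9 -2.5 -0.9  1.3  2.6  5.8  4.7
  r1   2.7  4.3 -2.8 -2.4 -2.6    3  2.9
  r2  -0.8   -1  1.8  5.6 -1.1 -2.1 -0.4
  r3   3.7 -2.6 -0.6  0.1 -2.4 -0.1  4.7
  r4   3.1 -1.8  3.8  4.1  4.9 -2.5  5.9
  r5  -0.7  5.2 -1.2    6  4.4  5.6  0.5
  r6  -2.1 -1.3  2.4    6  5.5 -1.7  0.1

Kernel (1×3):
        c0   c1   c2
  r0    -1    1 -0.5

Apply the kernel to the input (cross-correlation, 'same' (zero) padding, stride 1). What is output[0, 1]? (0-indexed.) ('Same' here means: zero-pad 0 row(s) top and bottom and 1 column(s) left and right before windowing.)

0.85

The receptive field on the zero-padded input at this output position is [-2.9 -2.5 -0.9]. Elementwise product with the kernel and sum: -2.9·-1 + -2.5·1 + -0.9·-0.5.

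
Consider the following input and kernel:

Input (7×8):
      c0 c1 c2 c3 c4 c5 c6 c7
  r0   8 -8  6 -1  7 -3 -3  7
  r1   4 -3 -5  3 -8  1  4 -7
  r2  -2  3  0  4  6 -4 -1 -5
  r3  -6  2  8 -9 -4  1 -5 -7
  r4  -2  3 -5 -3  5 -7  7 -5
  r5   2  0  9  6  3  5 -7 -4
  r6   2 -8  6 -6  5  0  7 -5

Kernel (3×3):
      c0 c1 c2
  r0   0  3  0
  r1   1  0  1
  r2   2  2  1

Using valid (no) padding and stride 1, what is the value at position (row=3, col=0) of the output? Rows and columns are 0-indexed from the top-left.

The receptive field on the input at this output position is [-6 2 8 / -2 3 -5 / 2 0 9]. Elementwise product with the kernel and sum: 2·3 + -2·1 + -5·1 + 2·2 + 0·2 + 9·1.

12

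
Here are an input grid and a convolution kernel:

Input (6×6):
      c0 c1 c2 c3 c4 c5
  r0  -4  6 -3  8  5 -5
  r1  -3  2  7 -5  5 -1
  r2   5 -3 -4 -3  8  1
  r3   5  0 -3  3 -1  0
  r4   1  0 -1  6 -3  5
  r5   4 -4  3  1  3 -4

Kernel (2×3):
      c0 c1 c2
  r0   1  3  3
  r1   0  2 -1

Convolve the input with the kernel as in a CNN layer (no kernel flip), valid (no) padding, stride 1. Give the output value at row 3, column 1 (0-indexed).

-8

The receptive field on the input at this output position is [0 -3 3 / 0 -1 6]. Elementwise product with the kernel and sum: 0·1 + -3·3 + 3·3 + -1·2 + 6·-1.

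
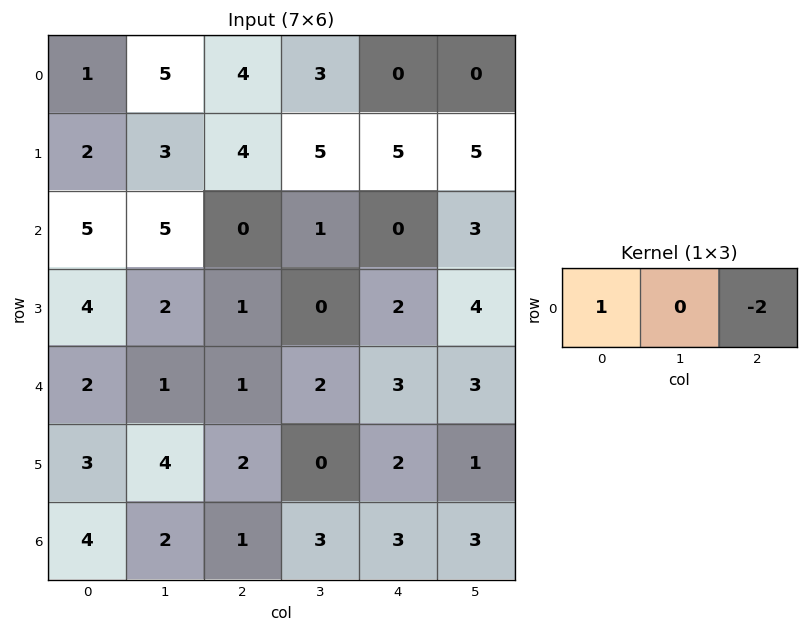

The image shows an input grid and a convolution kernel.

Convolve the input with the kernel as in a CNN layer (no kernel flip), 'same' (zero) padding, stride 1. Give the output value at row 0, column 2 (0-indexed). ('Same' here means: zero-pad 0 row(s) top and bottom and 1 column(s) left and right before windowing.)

The receptive field on the zero-padded input at this output position is [5 4 3]. Elementwise product with the kernel and sum: 5·1 + 3·-2.

-1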